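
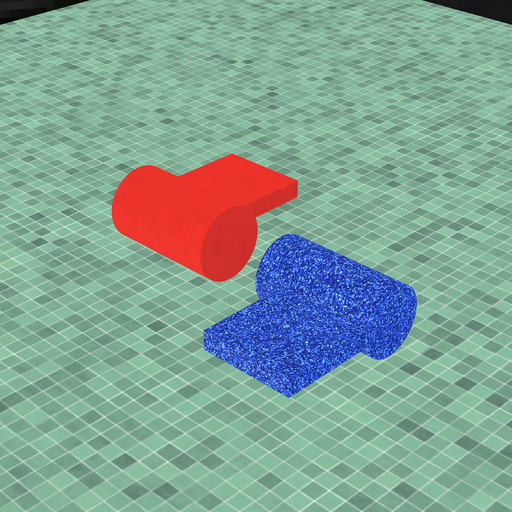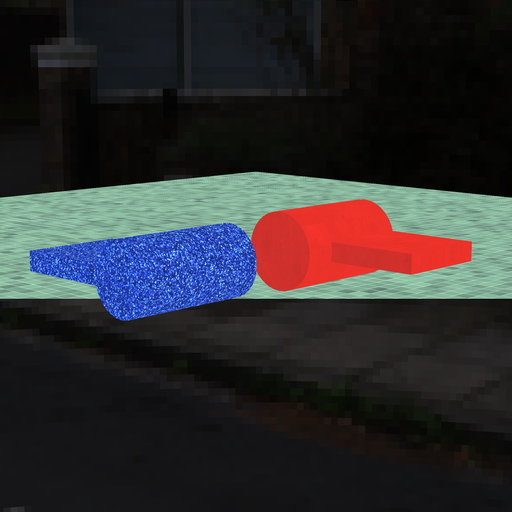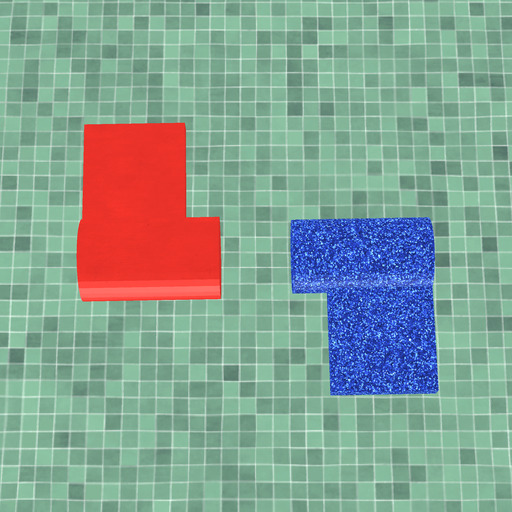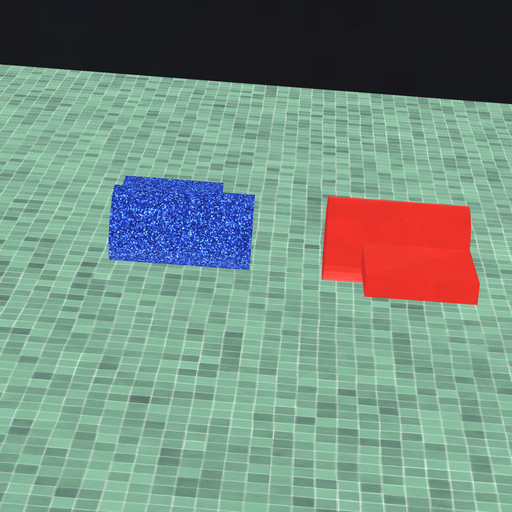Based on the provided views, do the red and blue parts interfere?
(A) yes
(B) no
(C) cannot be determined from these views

(B) no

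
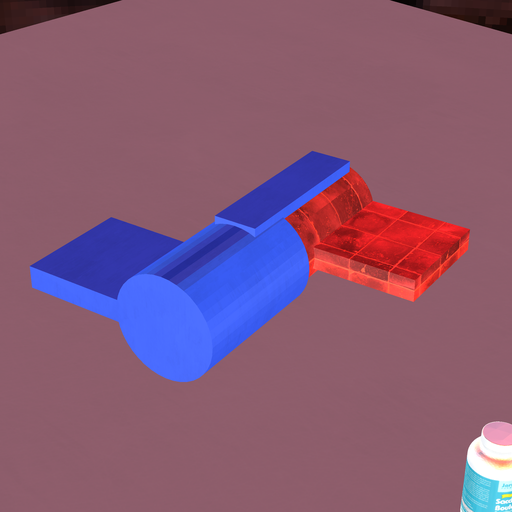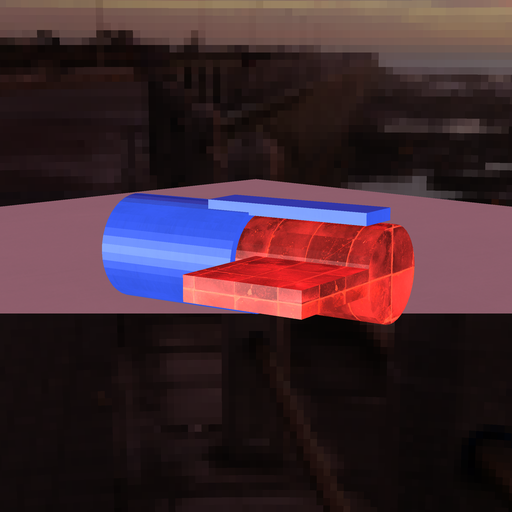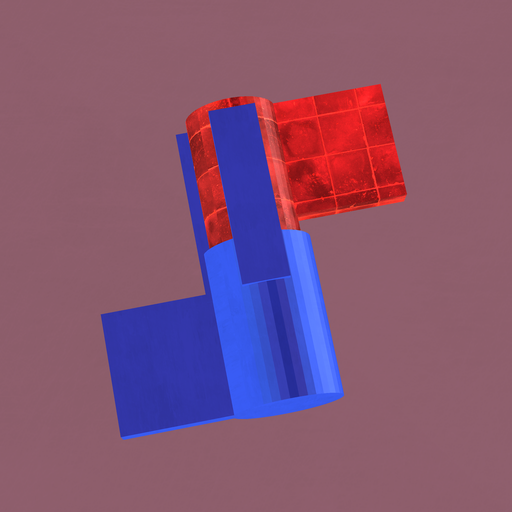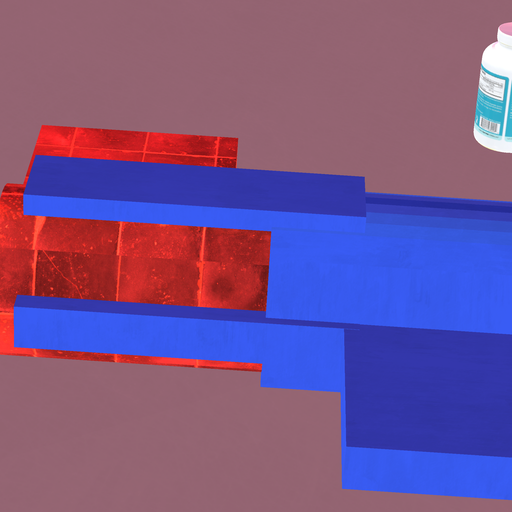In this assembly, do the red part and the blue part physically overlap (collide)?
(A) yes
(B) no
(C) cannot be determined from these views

(A) yes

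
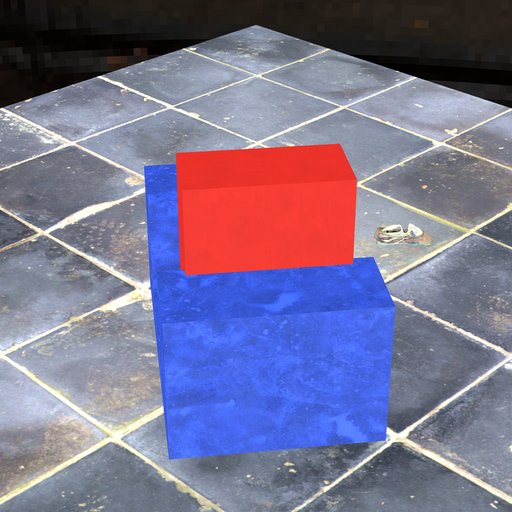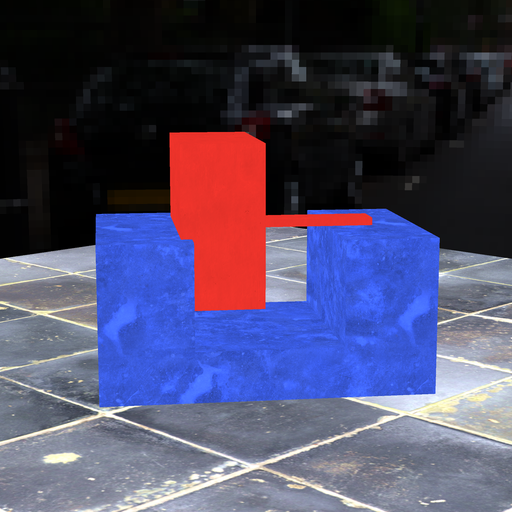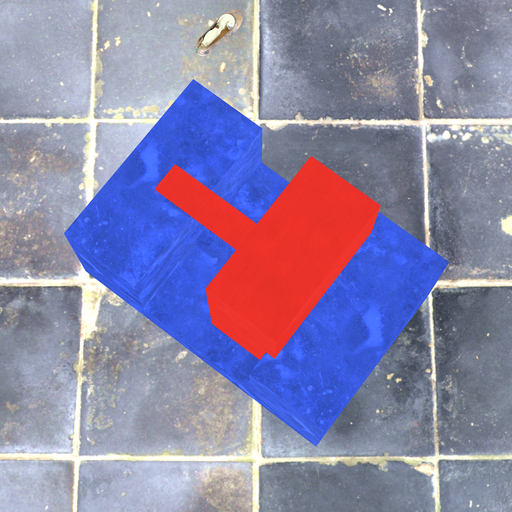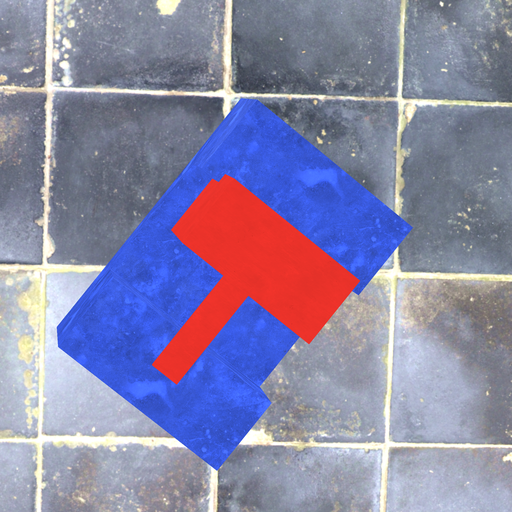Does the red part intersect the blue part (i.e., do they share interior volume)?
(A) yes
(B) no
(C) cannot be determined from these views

(A) yes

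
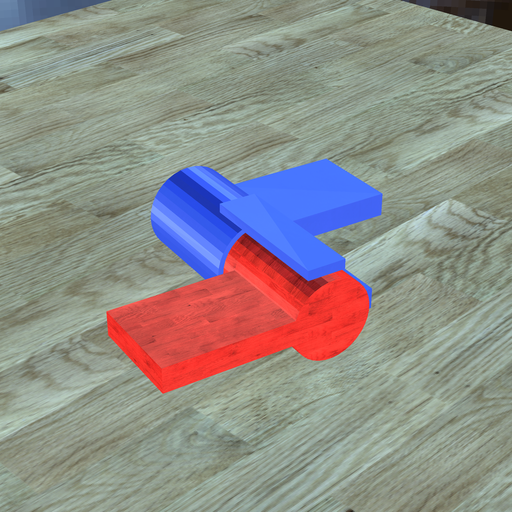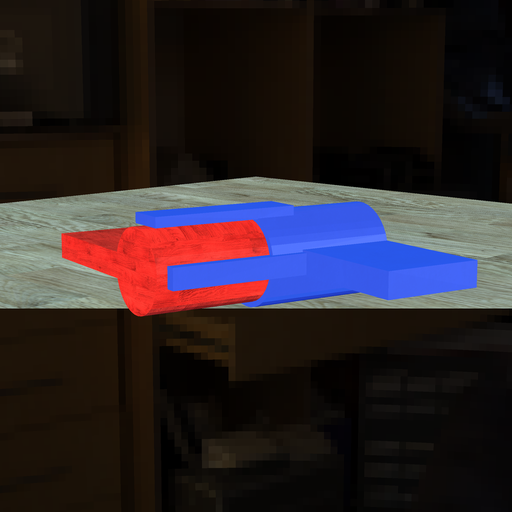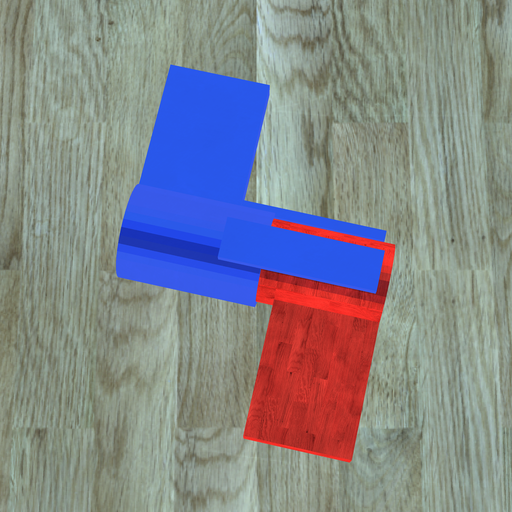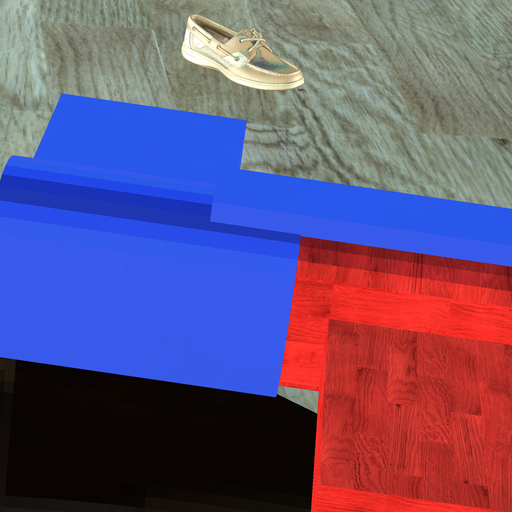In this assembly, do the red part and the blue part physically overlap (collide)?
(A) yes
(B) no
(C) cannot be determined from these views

(A) yes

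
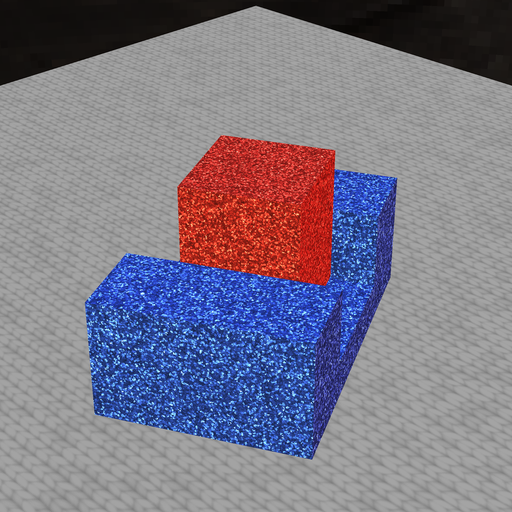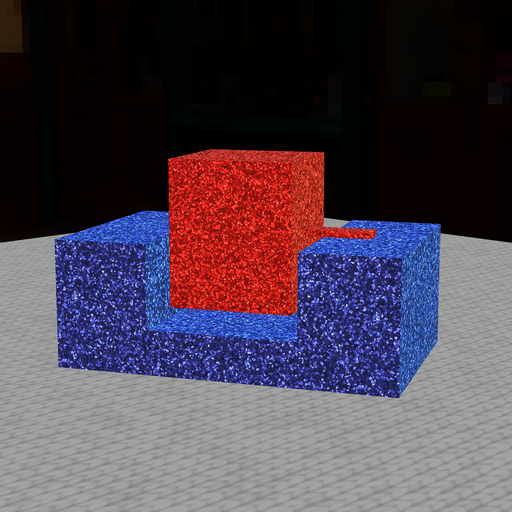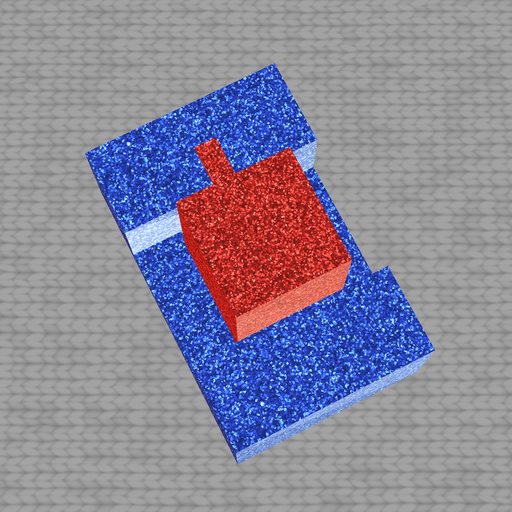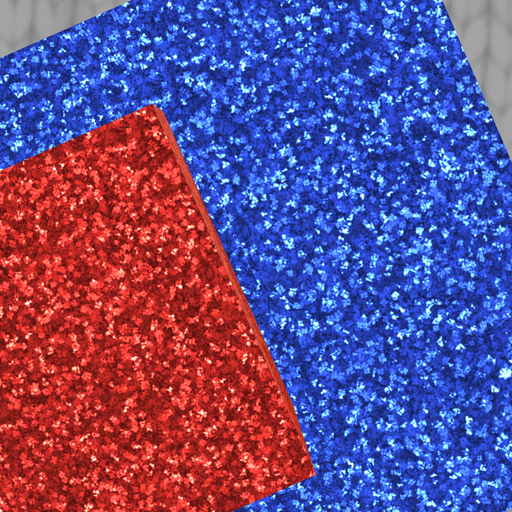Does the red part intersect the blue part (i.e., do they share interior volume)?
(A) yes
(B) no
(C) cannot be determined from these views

(B) no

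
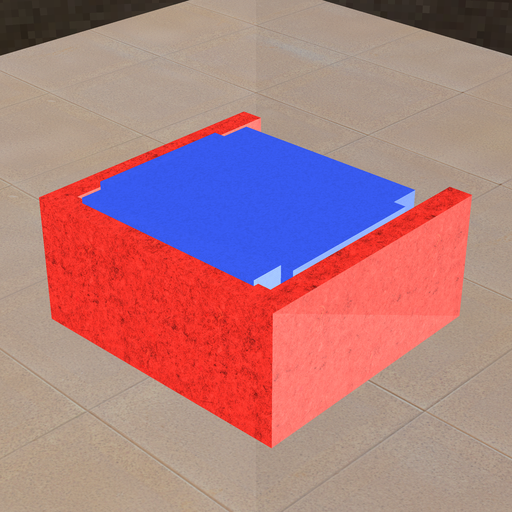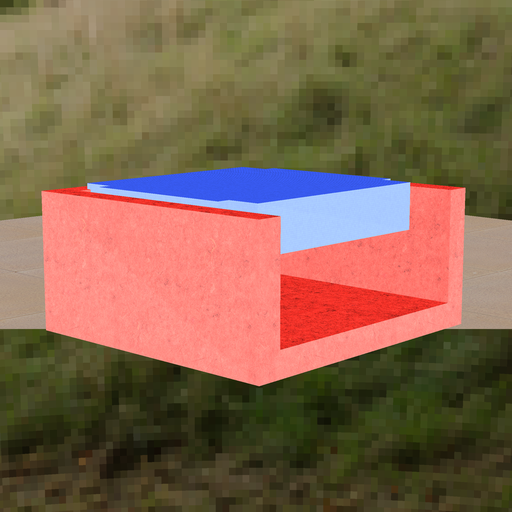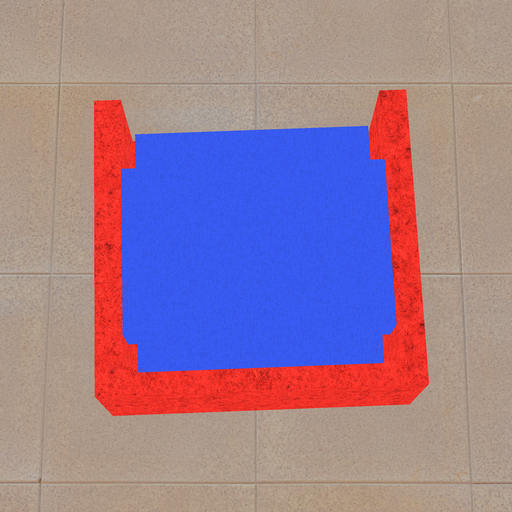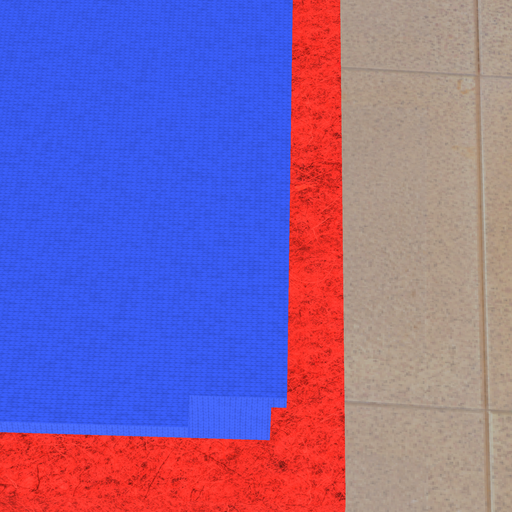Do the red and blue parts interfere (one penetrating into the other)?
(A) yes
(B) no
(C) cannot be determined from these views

(A) yes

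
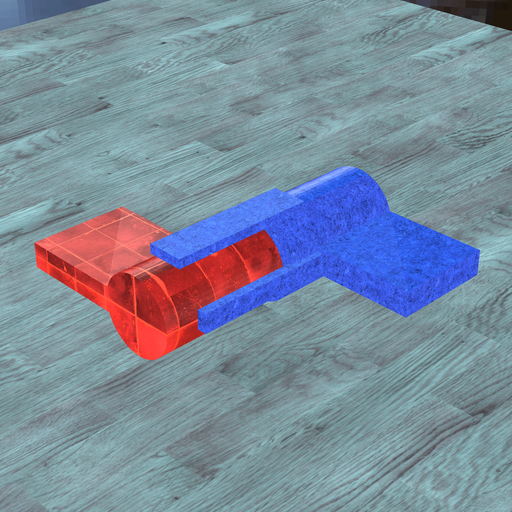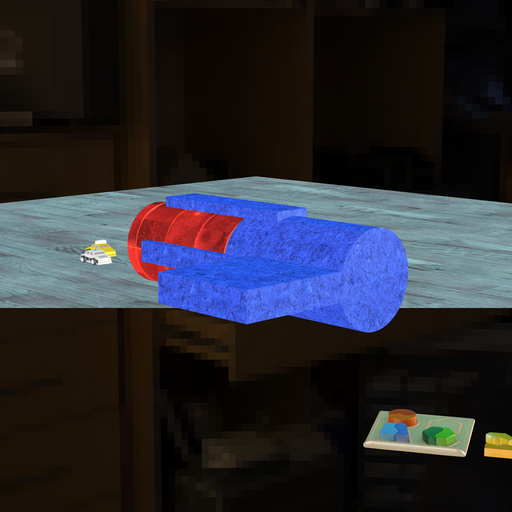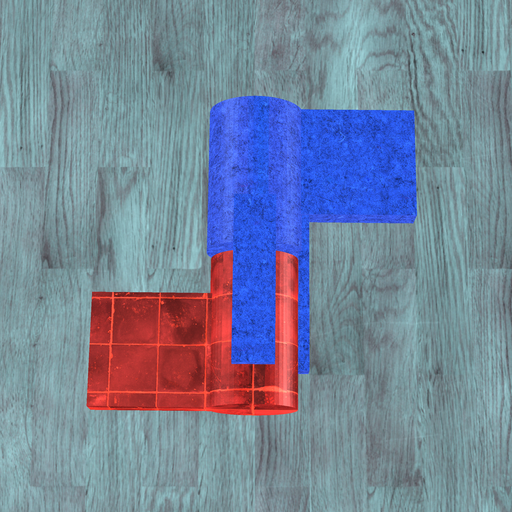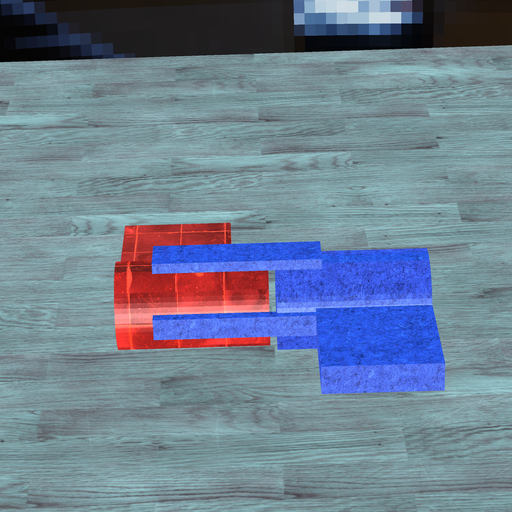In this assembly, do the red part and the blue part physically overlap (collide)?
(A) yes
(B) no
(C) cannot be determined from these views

(B) no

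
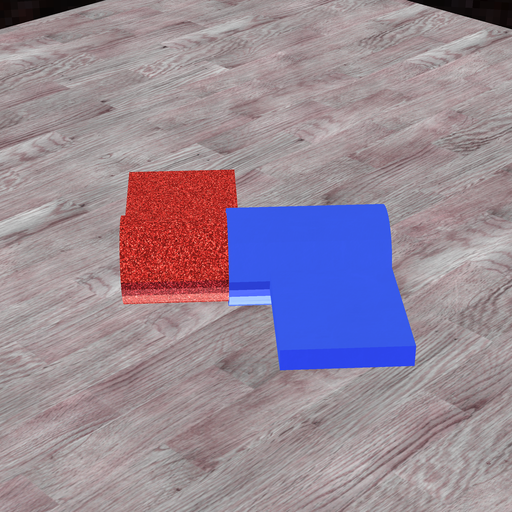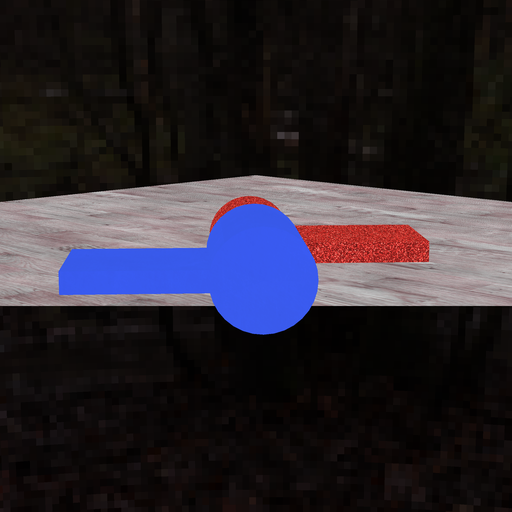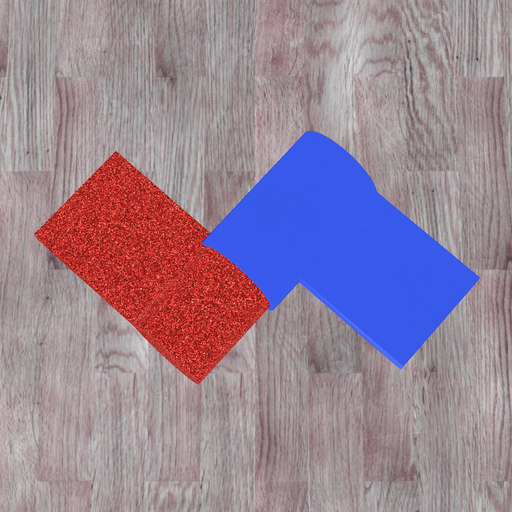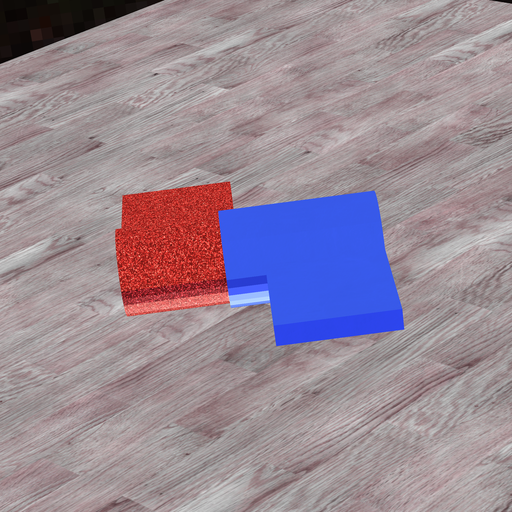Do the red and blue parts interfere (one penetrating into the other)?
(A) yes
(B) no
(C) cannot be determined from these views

(A) yes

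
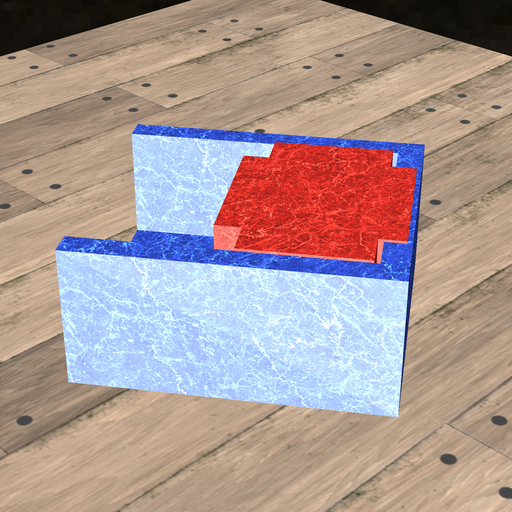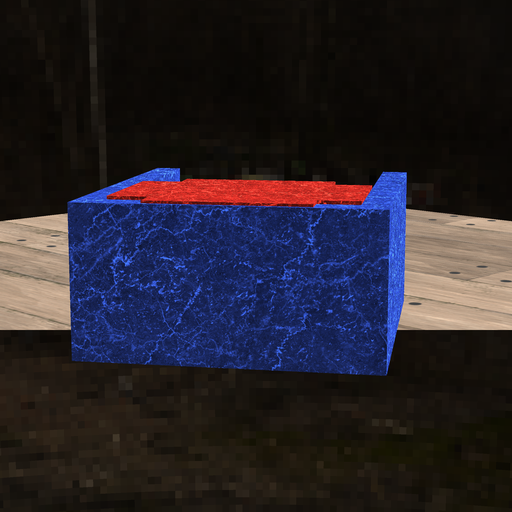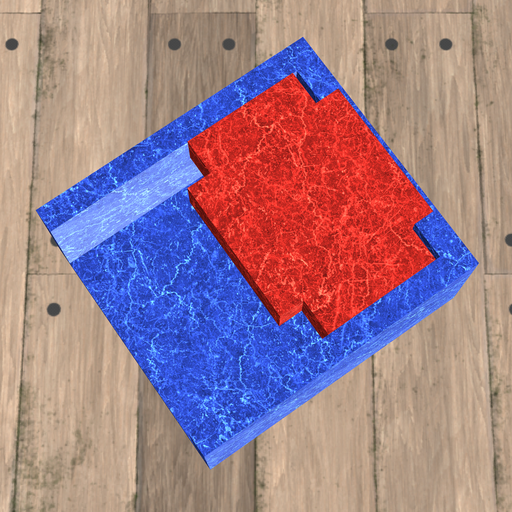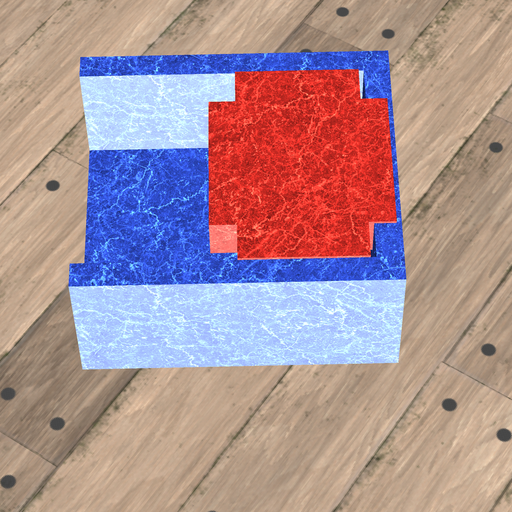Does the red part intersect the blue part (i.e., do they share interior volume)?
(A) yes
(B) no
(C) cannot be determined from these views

(A) yes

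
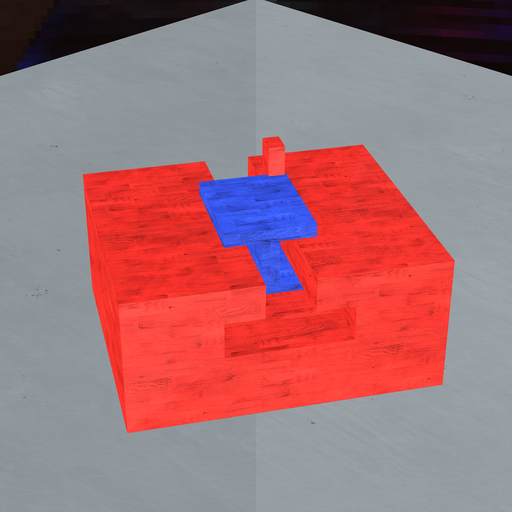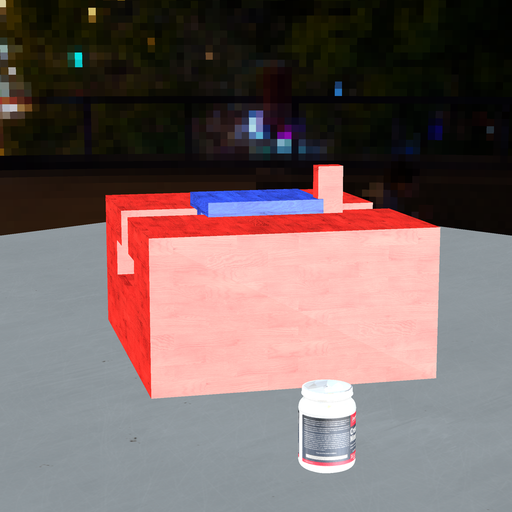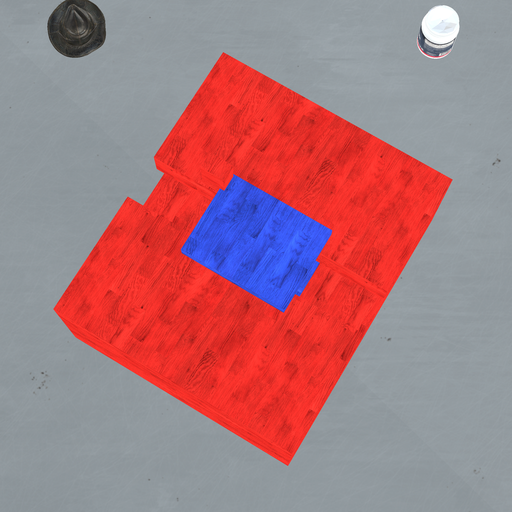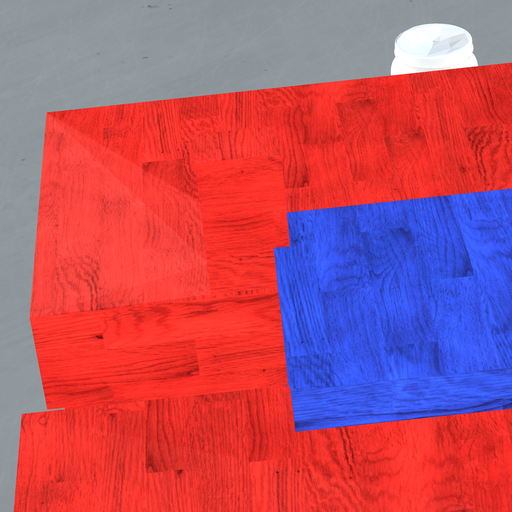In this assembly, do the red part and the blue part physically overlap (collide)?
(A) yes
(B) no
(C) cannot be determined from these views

(A) yes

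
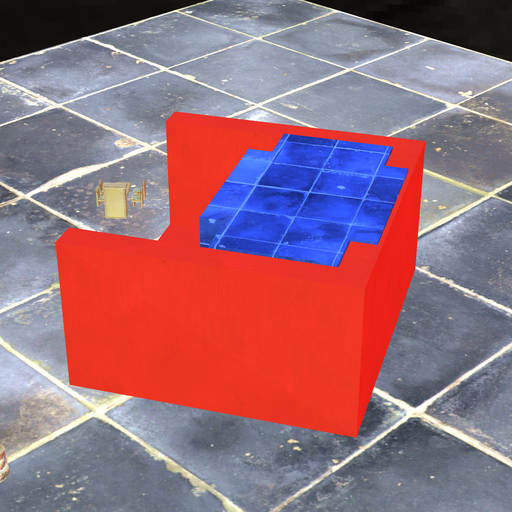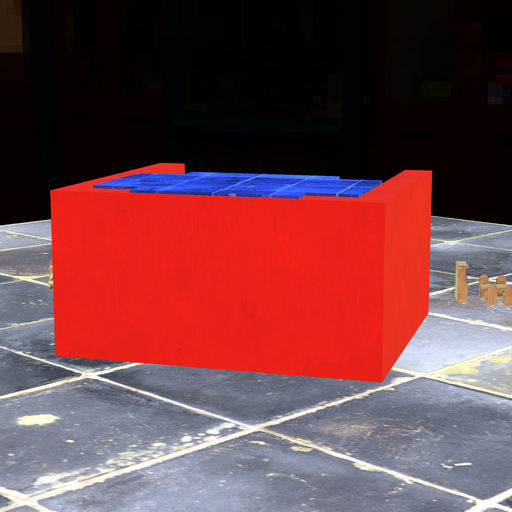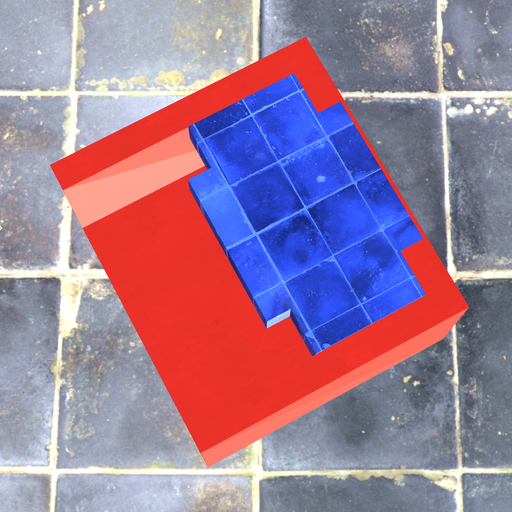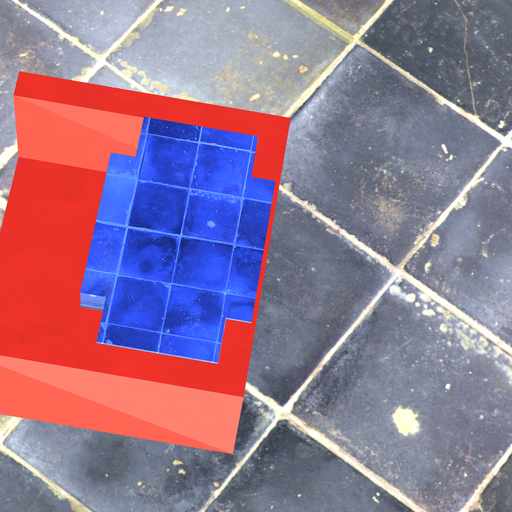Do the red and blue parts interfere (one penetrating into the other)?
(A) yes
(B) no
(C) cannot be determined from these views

(A) yes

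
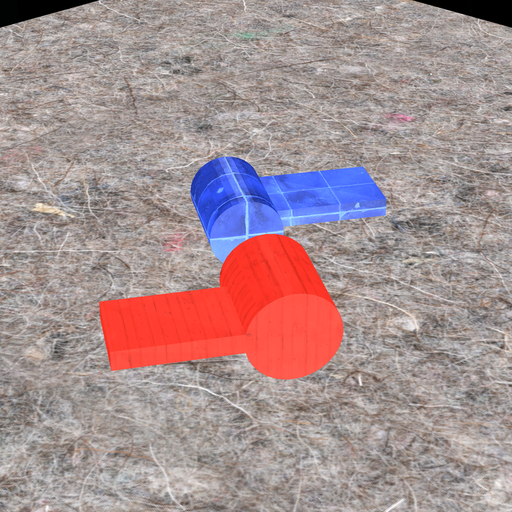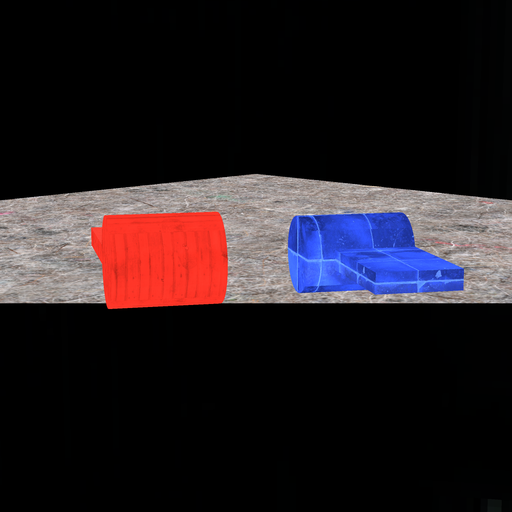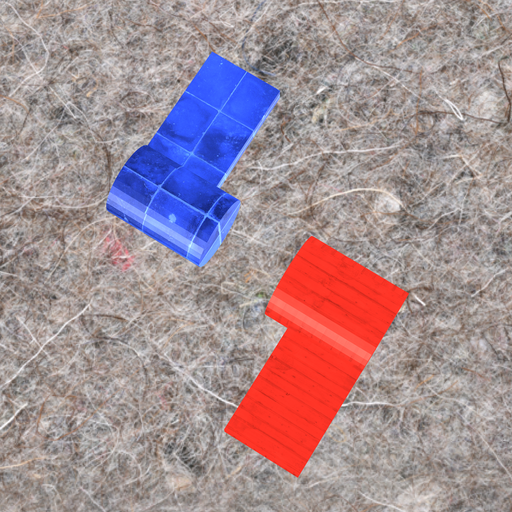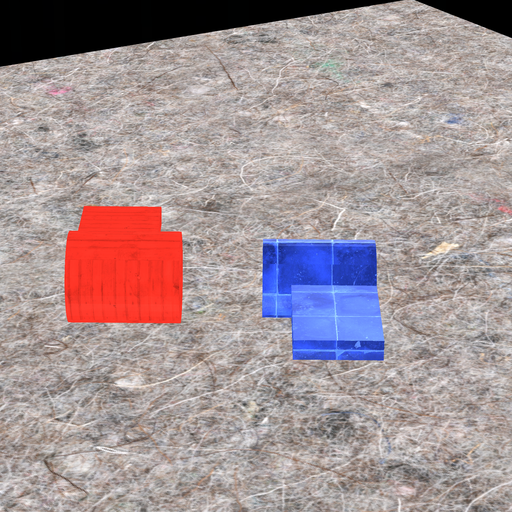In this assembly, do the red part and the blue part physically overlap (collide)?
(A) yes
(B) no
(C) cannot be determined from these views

(B) no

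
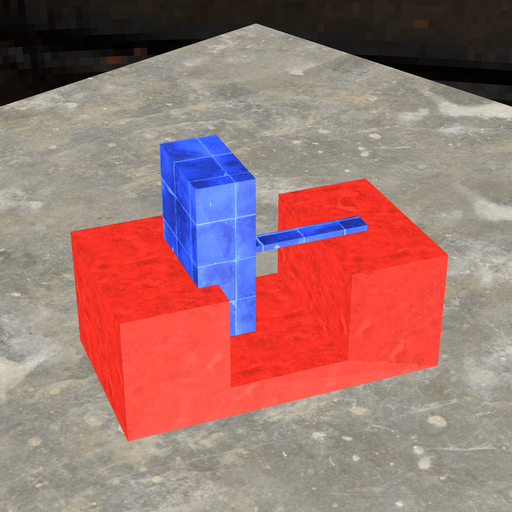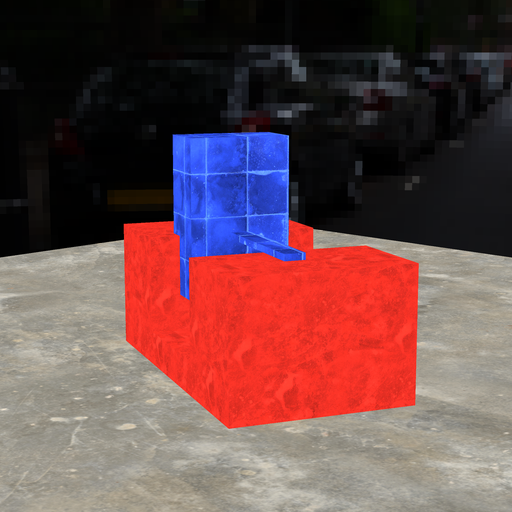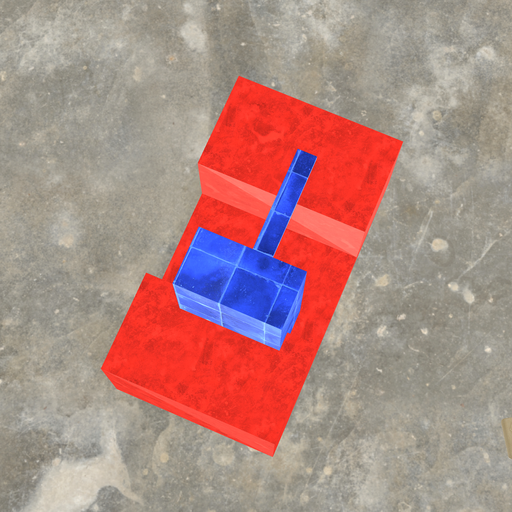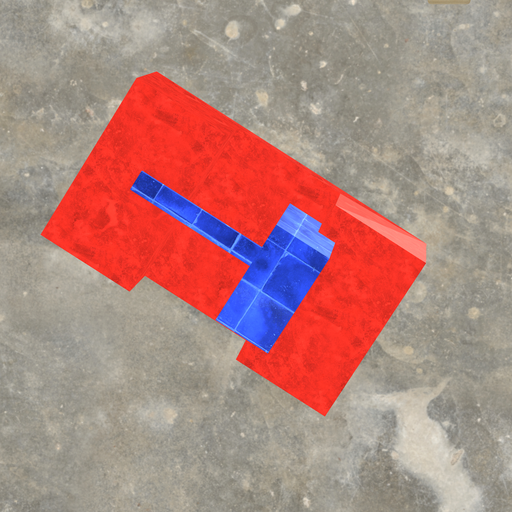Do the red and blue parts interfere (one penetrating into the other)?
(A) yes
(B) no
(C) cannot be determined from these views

(A) yes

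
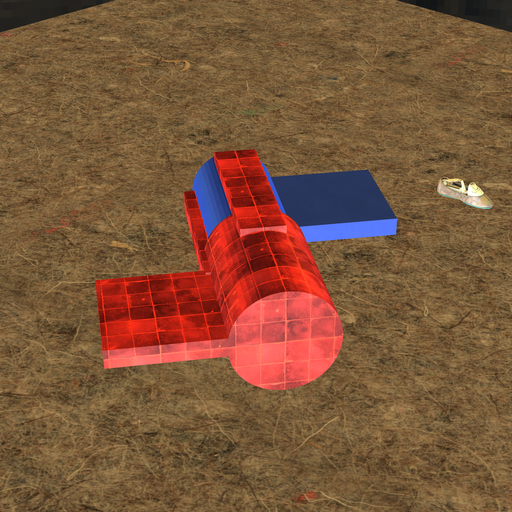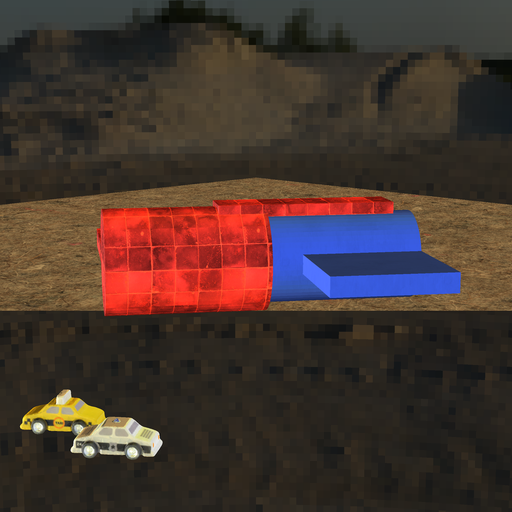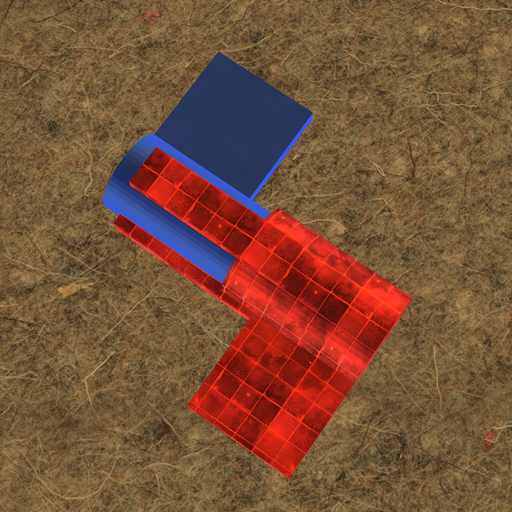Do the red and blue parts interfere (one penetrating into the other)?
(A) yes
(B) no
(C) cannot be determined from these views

(A) yes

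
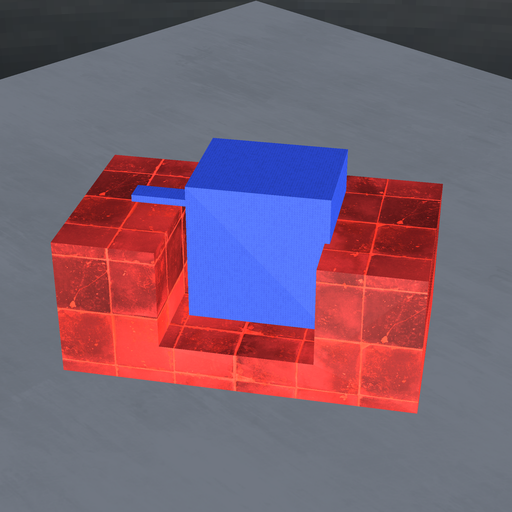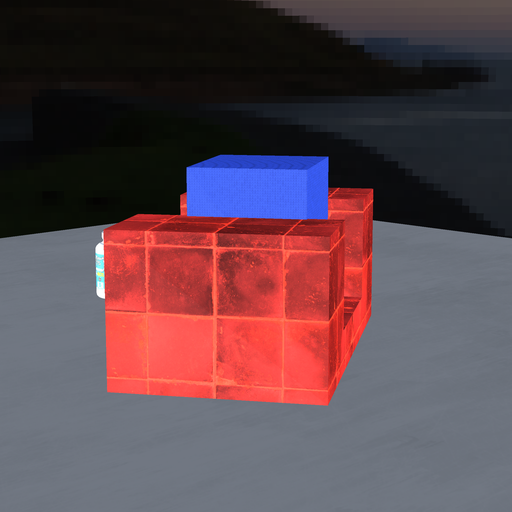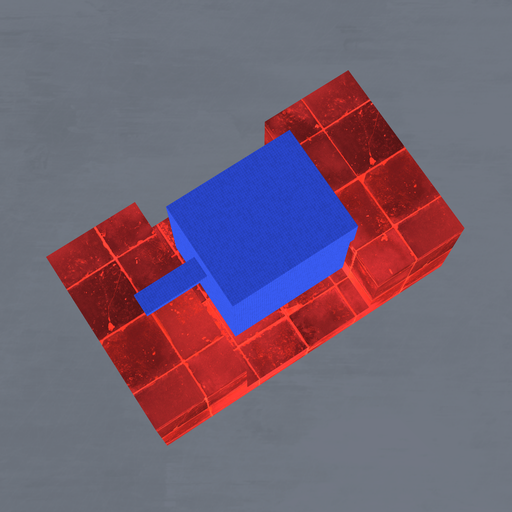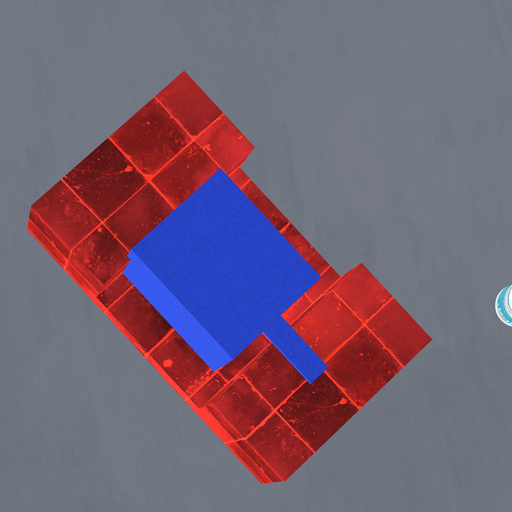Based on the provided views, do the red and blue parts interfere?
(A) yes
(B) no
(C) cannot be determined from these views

(A) yes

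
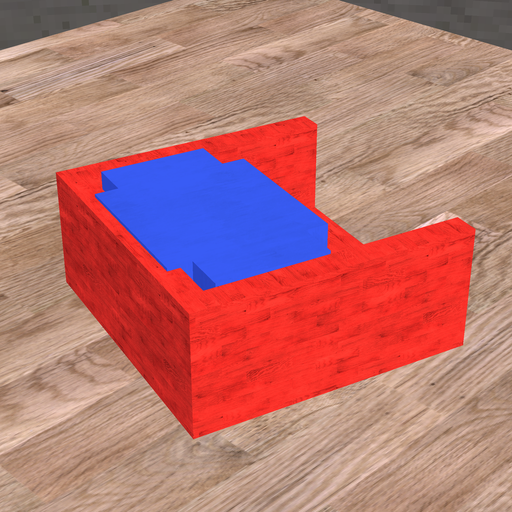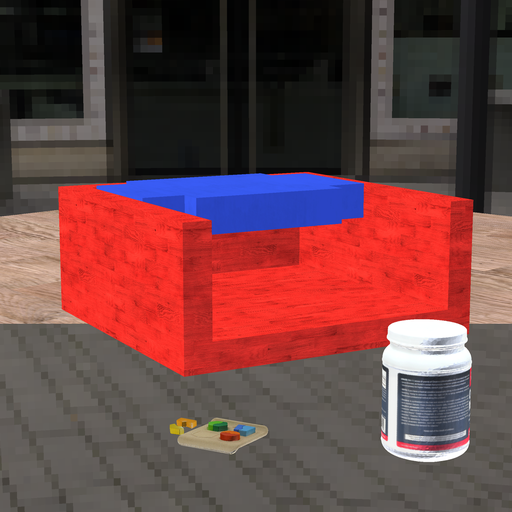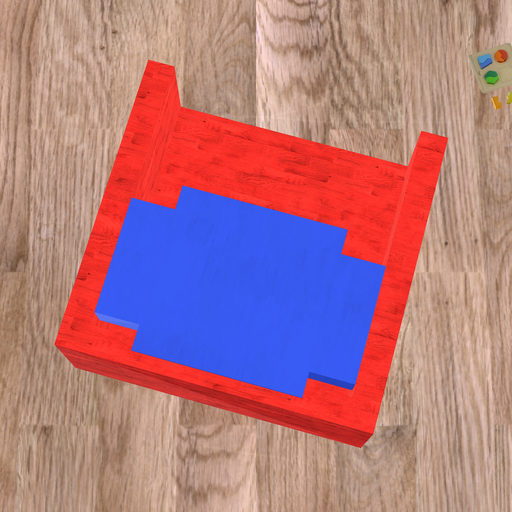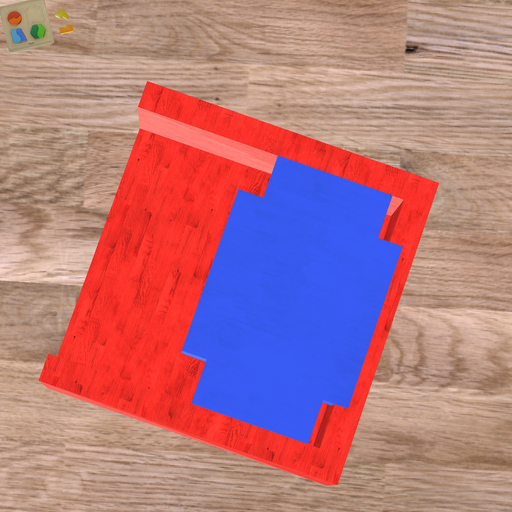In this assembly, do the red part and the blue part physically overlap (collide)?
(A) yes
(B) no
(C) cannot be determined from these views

(A) yes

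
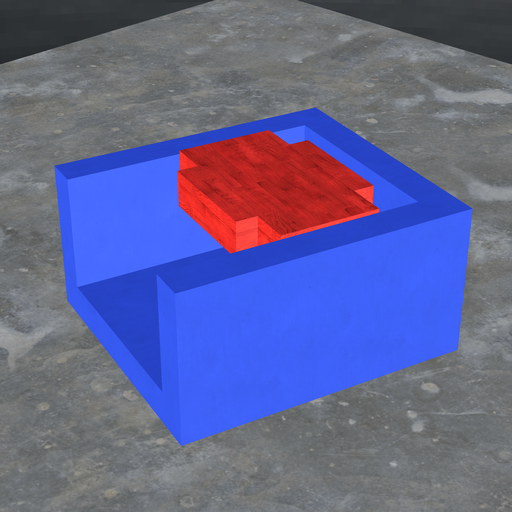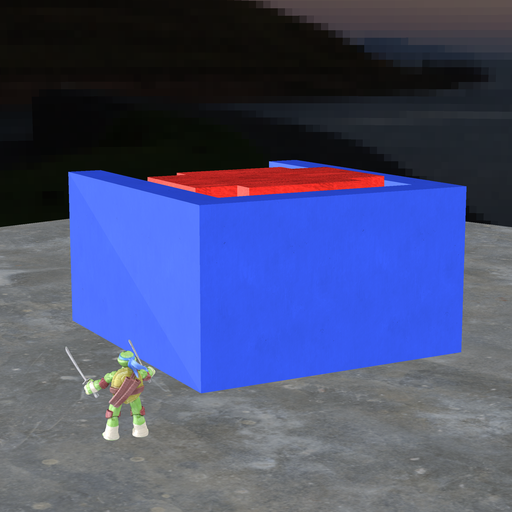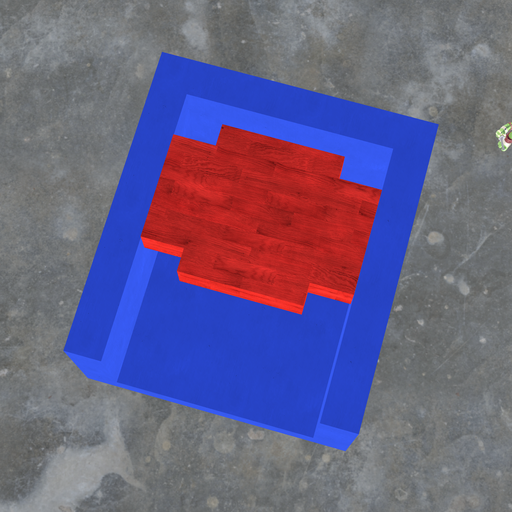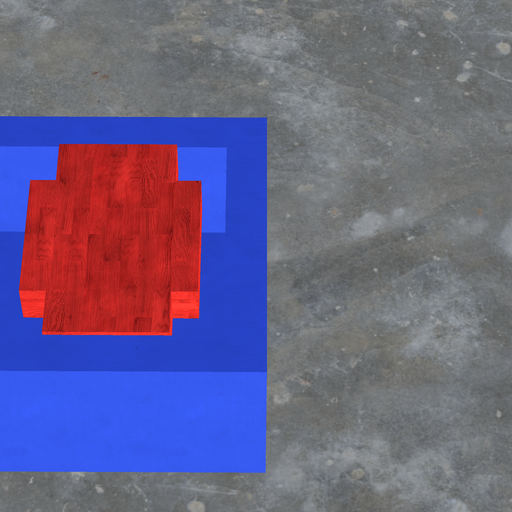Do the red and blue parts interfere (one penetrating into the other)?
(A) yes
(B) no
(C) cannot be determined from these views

(B) no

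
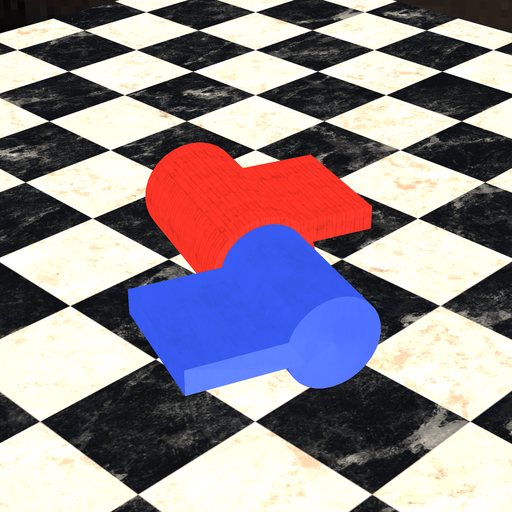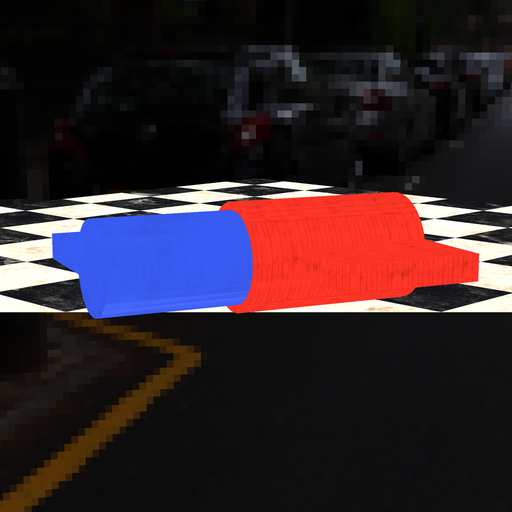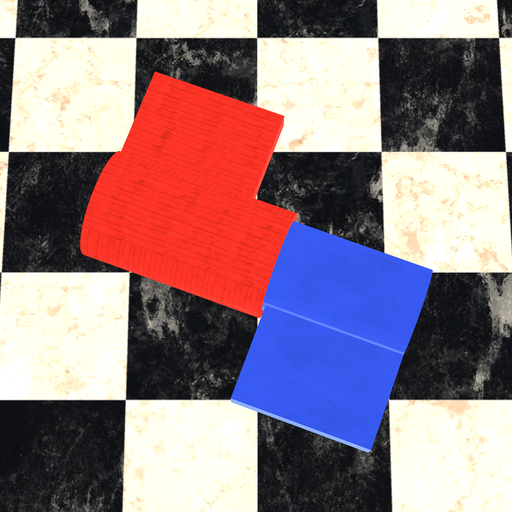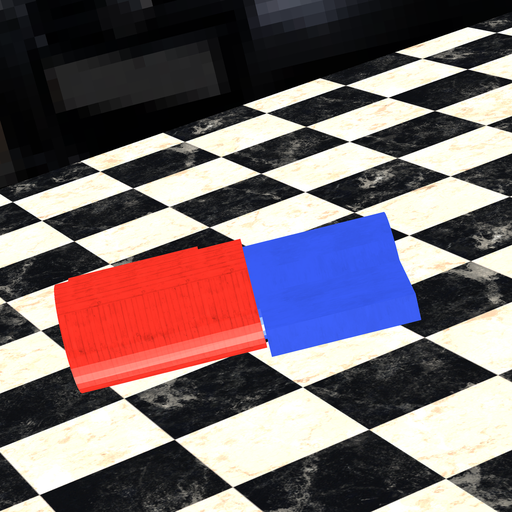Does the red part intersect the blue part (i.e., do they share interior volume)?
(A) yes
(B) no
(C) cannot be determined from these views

(A) yes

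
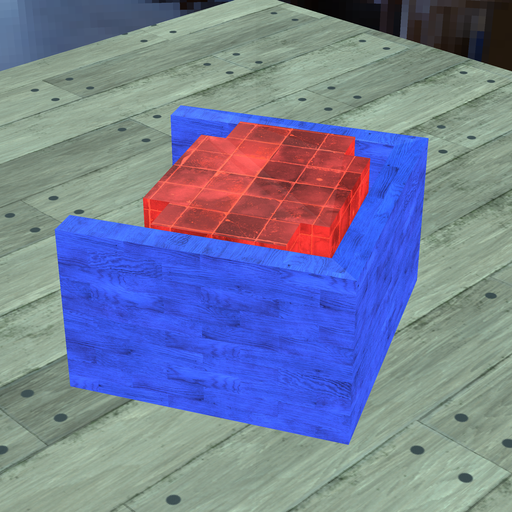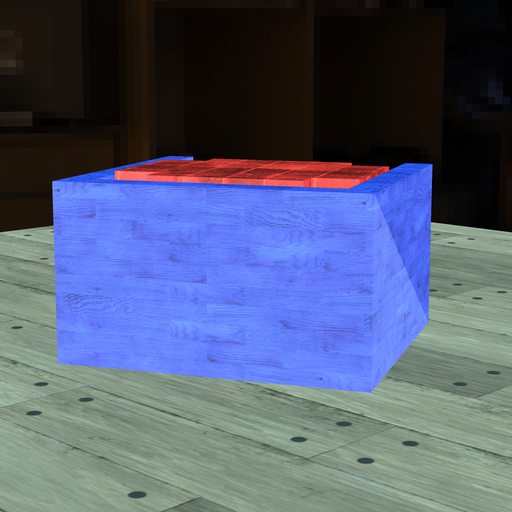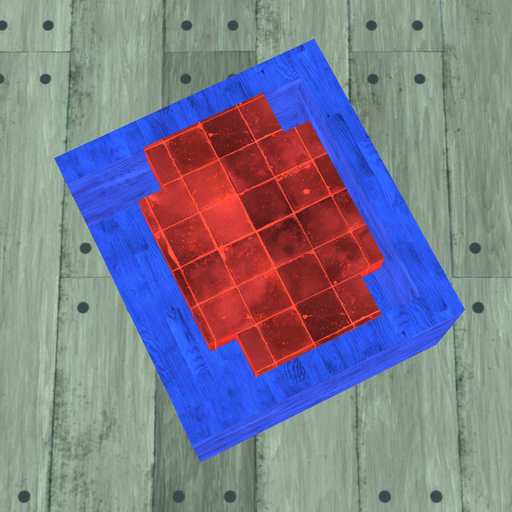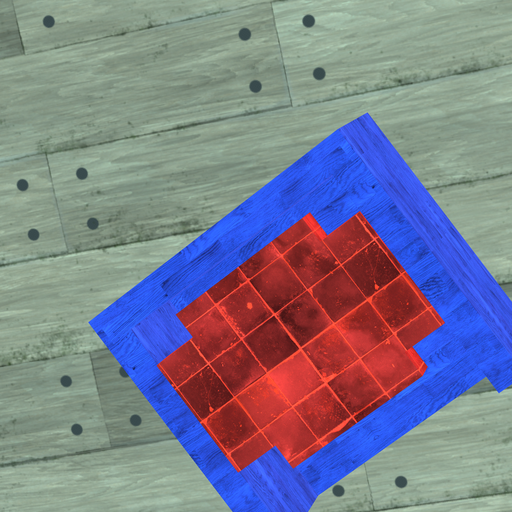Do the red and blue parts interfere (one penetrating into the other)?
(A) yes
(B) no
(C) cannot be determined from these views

(B) no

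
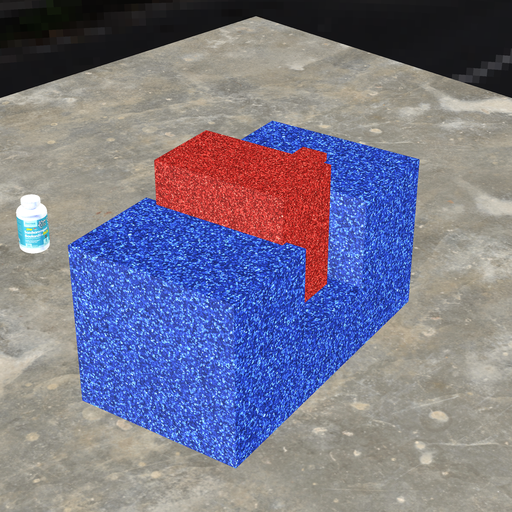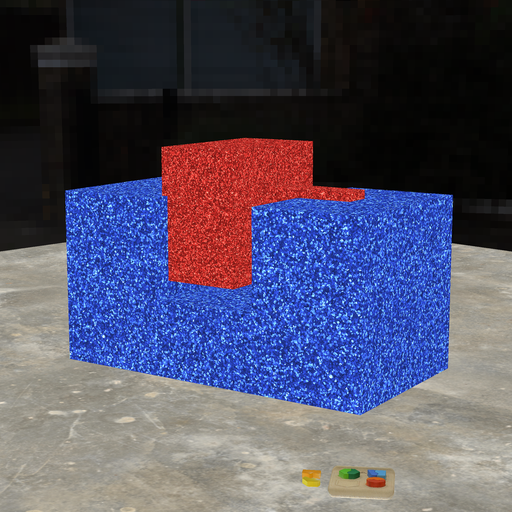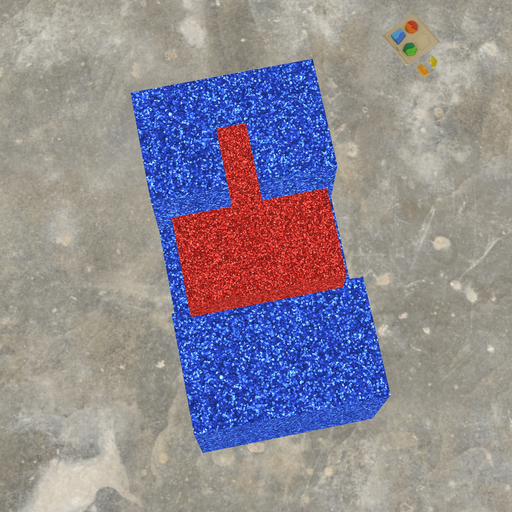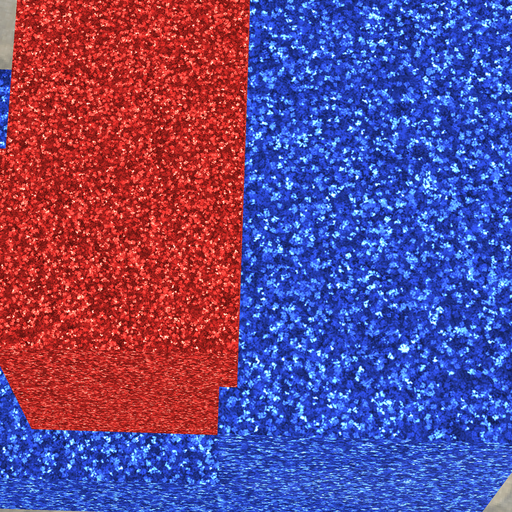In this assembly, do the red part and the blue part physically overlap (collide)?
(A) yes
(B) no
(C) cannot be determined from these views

(A) yes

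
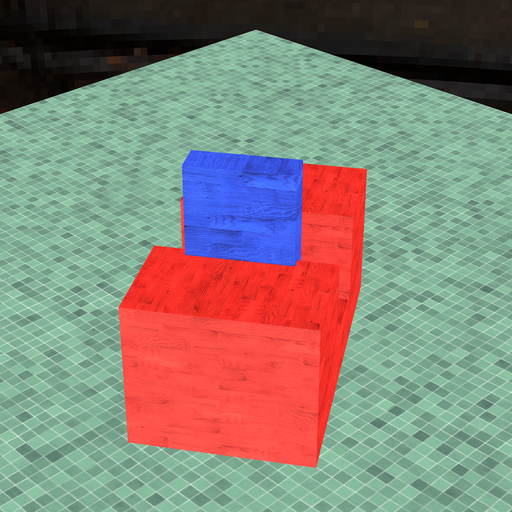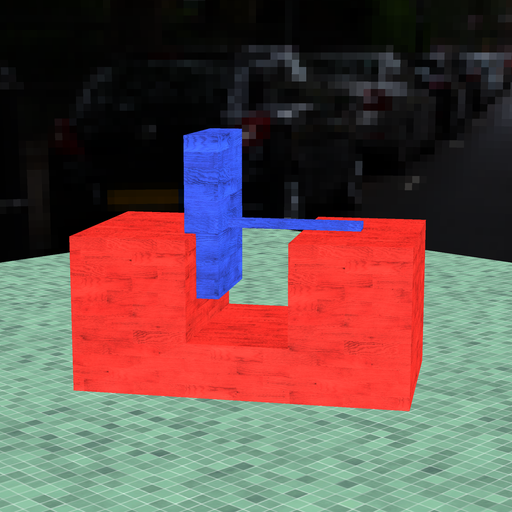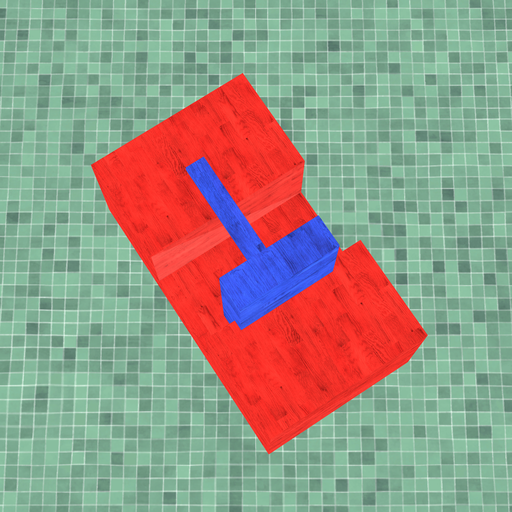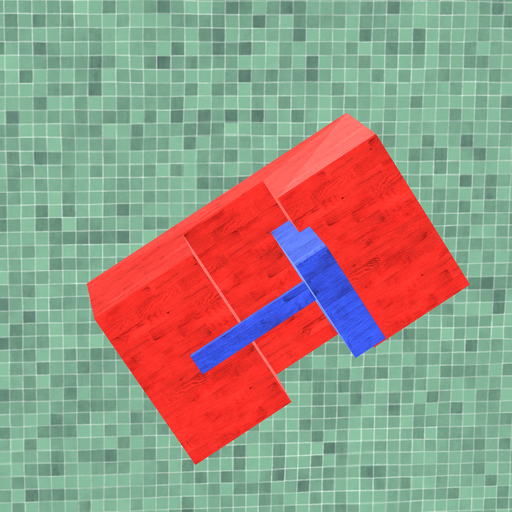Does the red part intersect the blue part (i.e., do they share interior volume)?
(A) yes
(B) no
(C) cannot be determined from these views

(A) yes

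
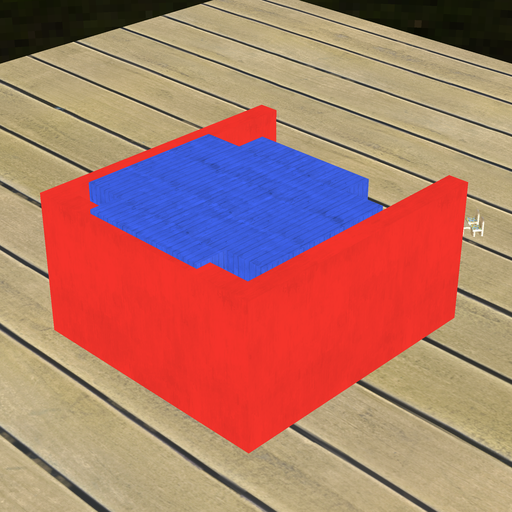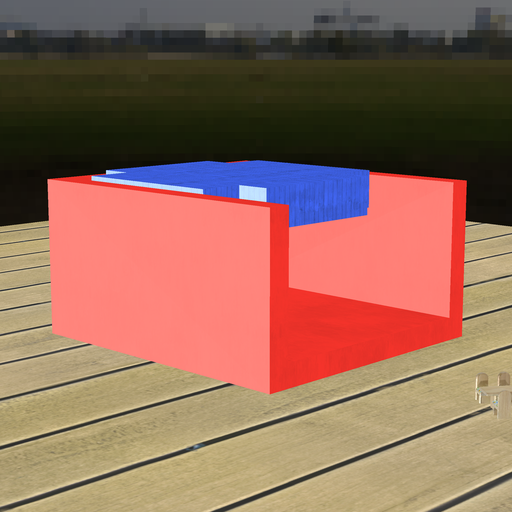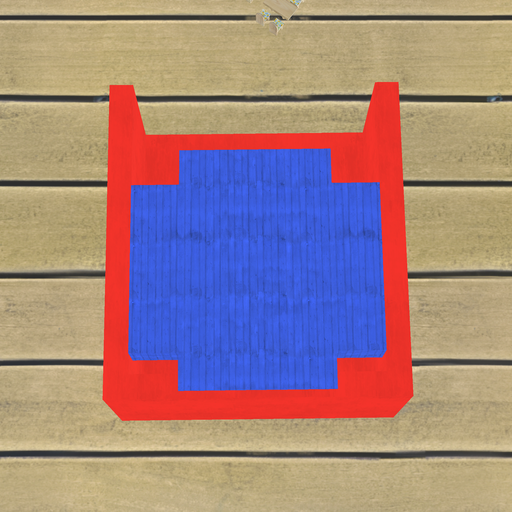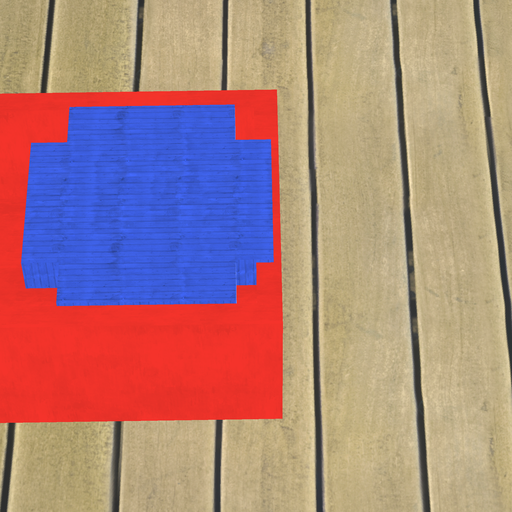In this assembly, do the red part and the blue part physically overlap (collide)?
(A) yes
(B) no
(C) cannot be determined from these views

(A) yes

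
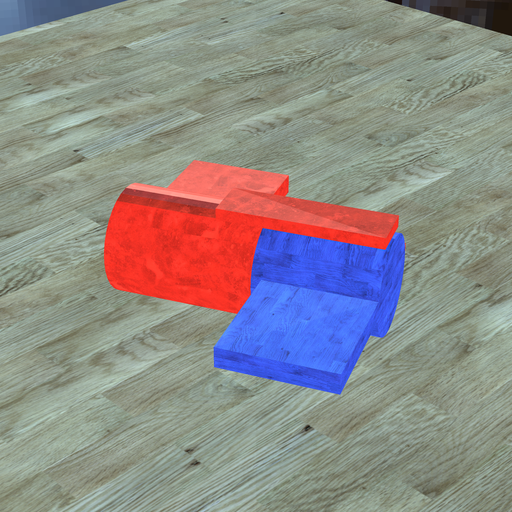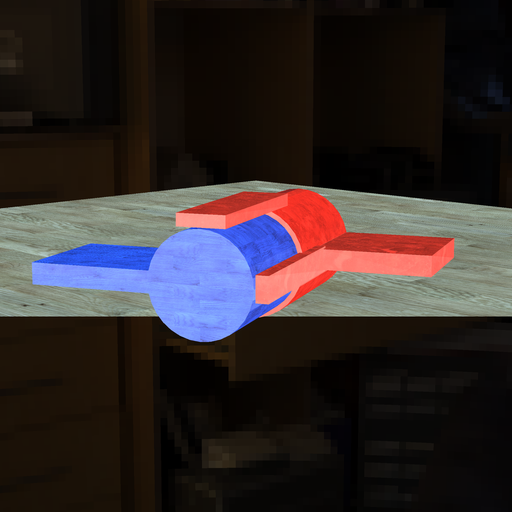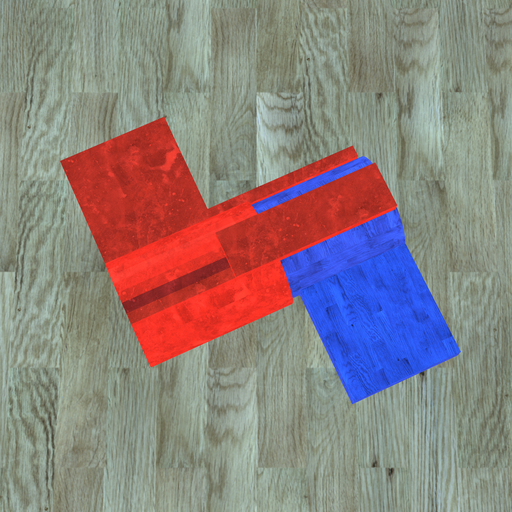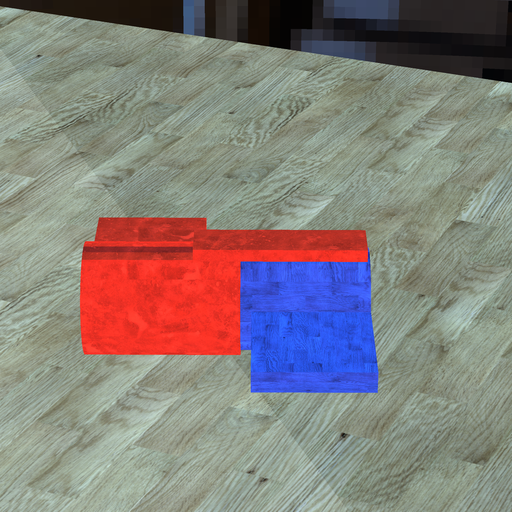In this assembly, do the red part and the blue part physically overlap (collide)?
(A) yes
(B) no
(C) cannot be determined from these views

(A) yes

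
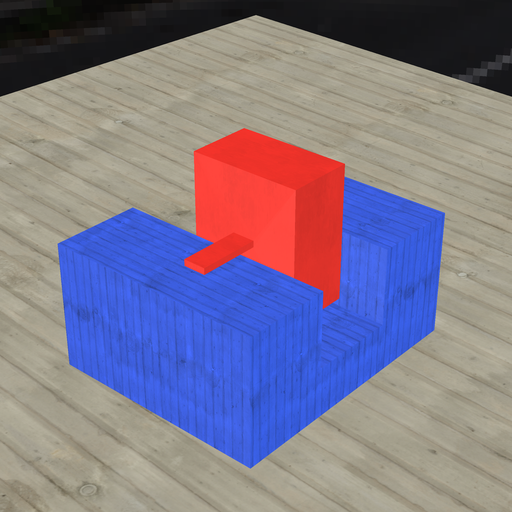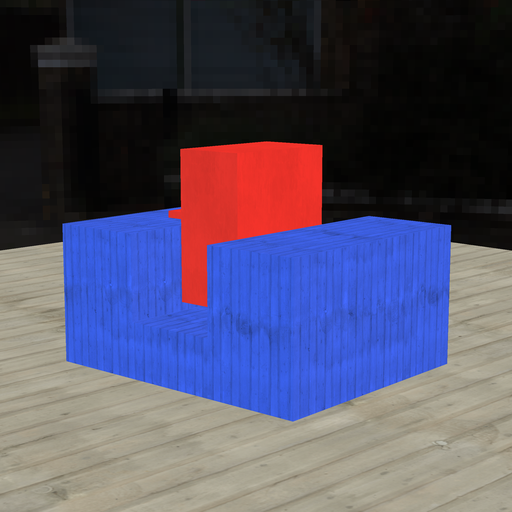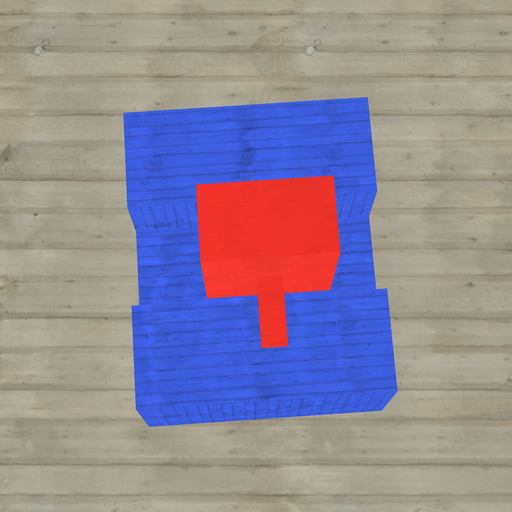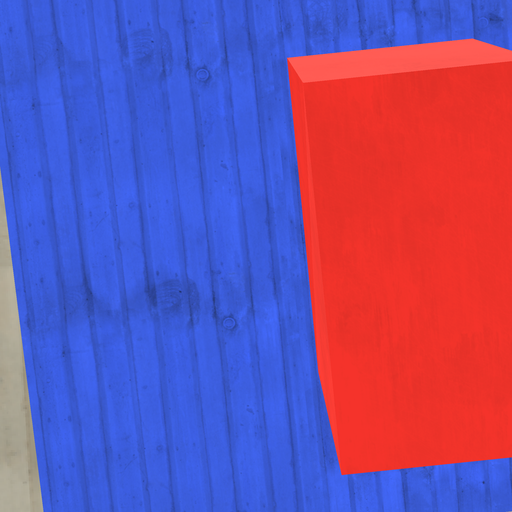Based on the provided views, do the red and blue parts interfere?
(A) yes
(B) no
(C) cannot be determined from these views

(B) no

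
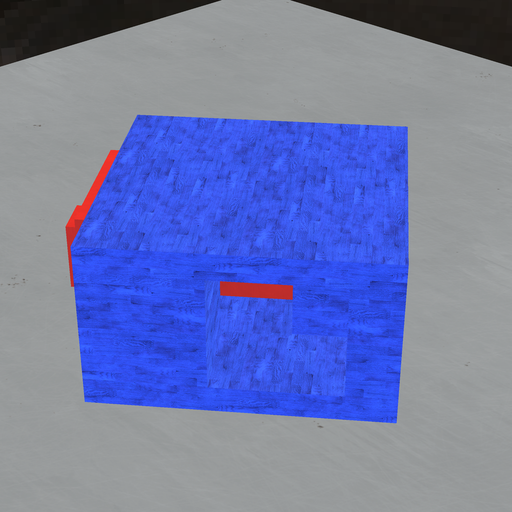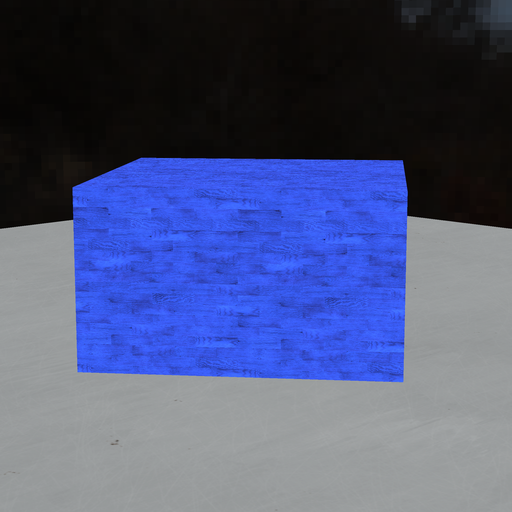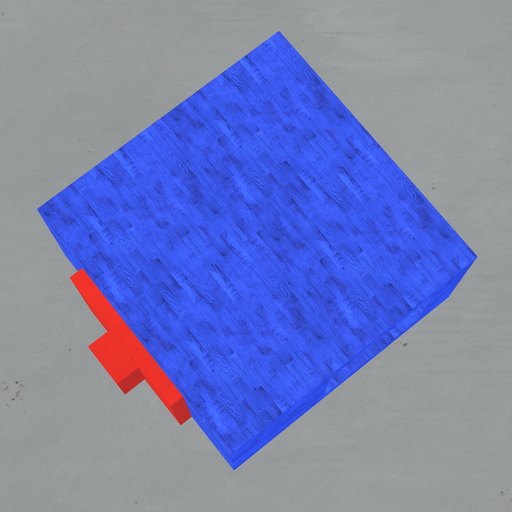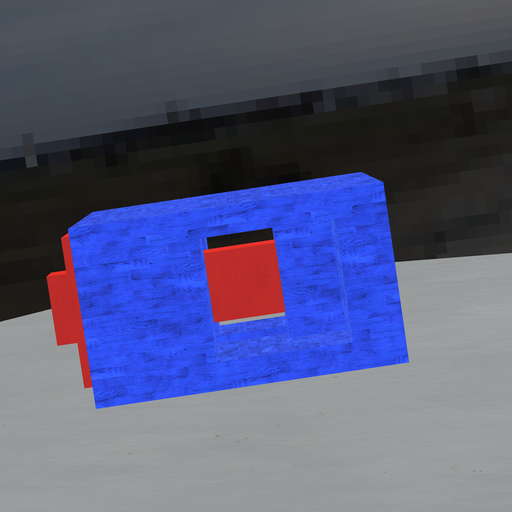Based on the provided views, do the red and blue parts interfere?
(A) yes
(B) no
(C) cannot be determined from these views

(A) yes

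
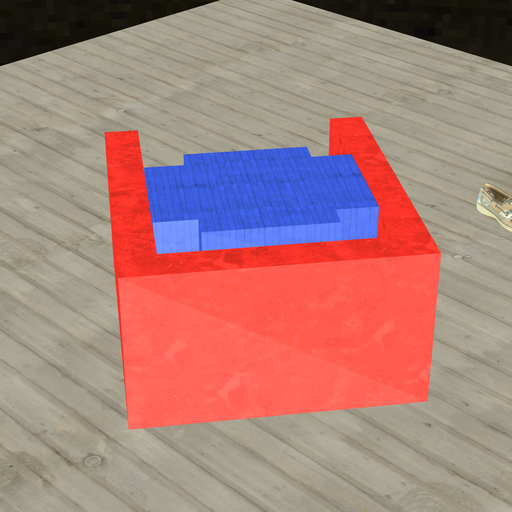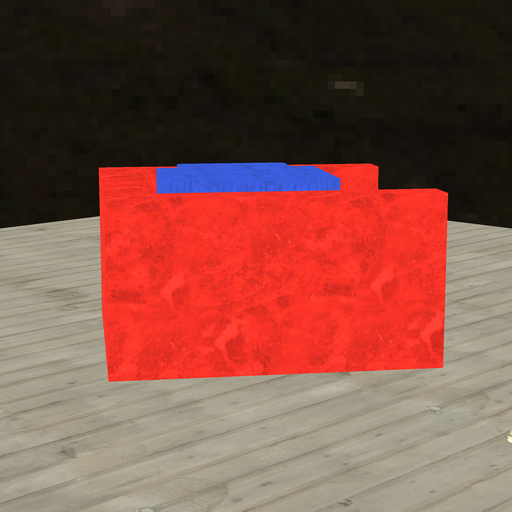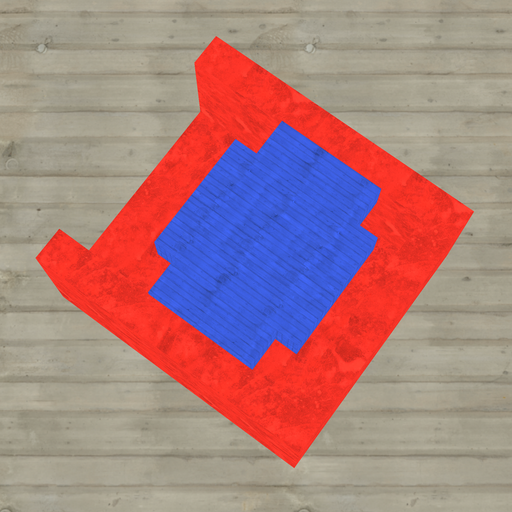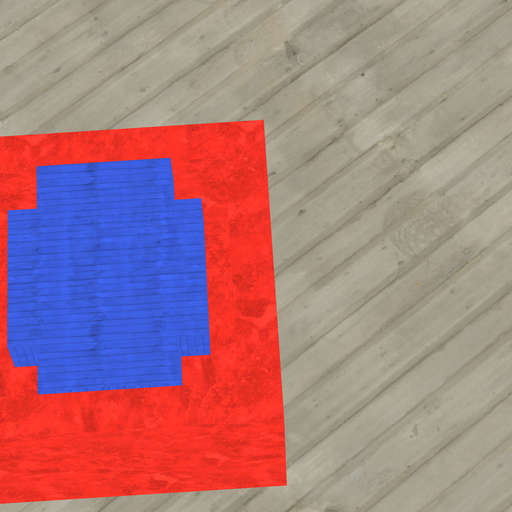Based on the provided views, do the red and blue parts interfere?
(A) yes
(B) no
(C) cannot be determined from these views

(B) no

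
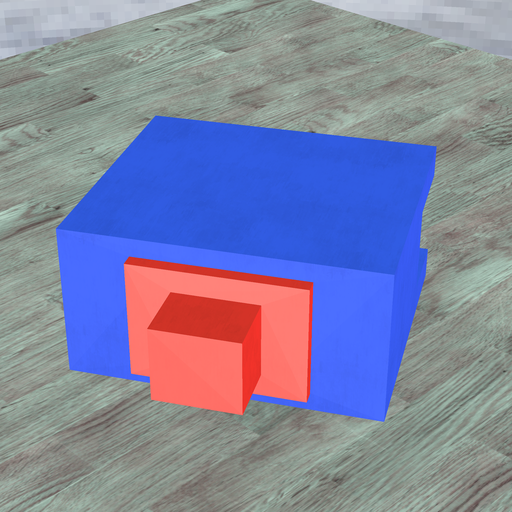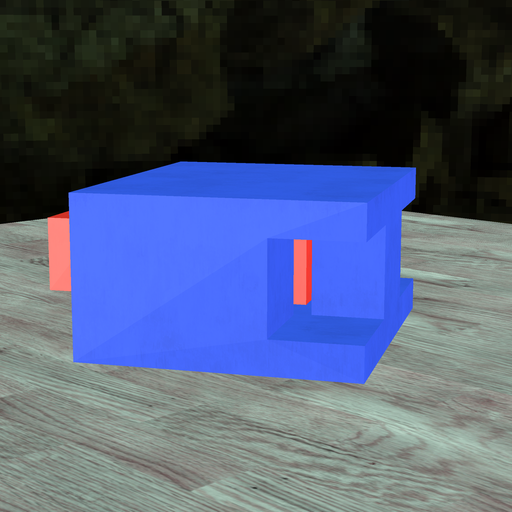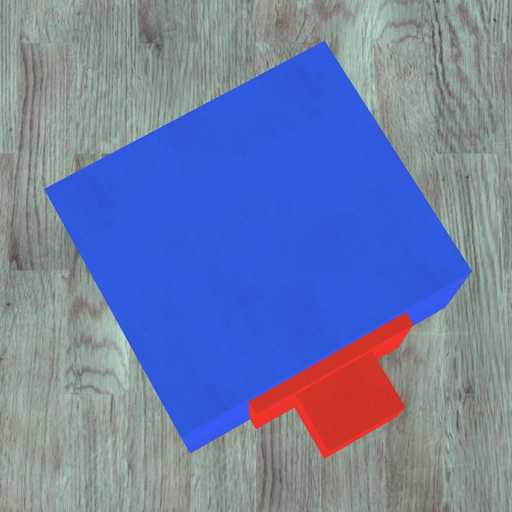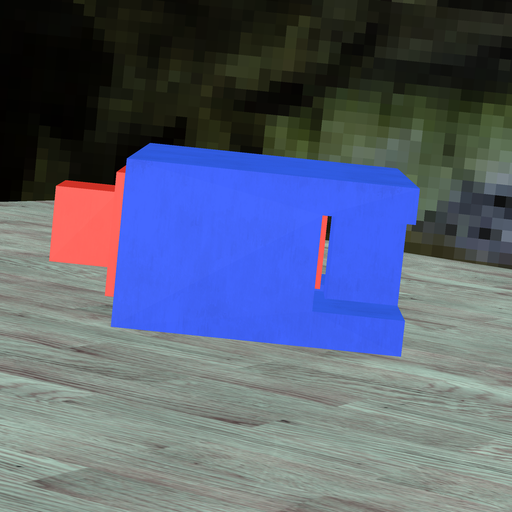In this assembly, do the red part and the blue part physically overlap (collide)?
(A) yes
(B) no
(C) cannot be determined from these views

(B) no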